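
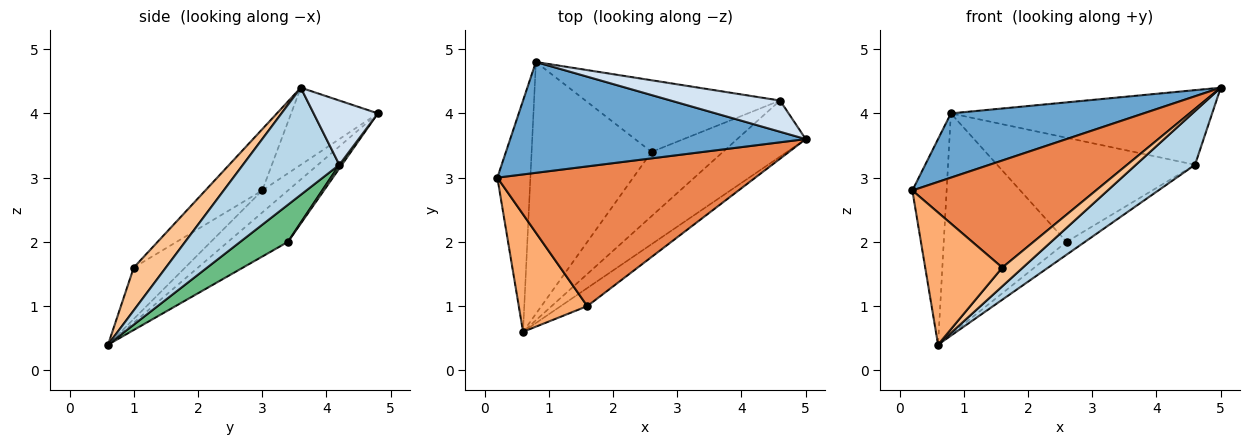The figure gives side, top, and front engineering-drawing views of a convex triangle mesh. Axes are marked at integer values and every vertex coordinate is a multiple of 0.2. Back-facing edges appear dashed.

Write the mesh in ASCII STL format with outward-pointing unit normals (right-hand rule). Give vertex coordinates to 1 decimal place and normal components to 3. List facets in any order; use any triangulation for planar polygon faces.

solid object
 facet normal -0.220 -0.489 0.844
  outer loop
   vertex 0.8 4.8 4.0
   vertex 0.2 3.0 2.8
   vertex 5.0 3.6 4.4
  endloop
 endfacet
 facet normal -0.446 0.595 -0.669
  outer loop
   vertex 0.8 4.8 4.0
   vertex 0.6 0.6 0.4
   vertex 0.2 3.0 2.8
  endloop
 endfacet
 facet normal 0.748 -0.459 -0.479
  outer loop
   vertex 4.6 4.2 3.2
   vertex 5.0 3.6 4.4
   vertex 0.6 0.6 0.4
  endloop
 endfacet
 facet normal 0.221 0.900 0.376
  outer loop
   vertex 4.6 4.2 3.2
   vertex 0.8 4.8 4.0
   vertex 5.0 3.6 4.4
  endloop
 endfacet
 facet normal -0.185 -0.598 0.780
  outer loop
   vertex 1.6 1.0 1.6
   vertex 5.0 3.6 4.4
   vertex 0.2 3.0 2.8
  endloop
 endfacet
 facet normal -0.446 -0.669 0.595
  outer loop
   vertex 1.6 1.0 1.6
   vertex 0.2 3.0 2.8
   vertex 0.6 0.6 0.4
  endloop
 endfacet
 facet normal 0.747 -0.478 -0.463
  outer loop
   vertex 1.6 1.0 1.6
   vertex 0.6 0.6 0.4
   vertex 5.0 3.6 4.4
  endloop
 endfacet
 facet normal -0.307 0.628 -0.715
  outer loop
   vertex 2.6 3.4 2.0
   vertex 0.6 0.6 0.4
   vertex 0.8 4.8 4.0
  endloop
 endfacet
 facet normal 0.454 0.175 -0.874
  outer loop
   vertex 2.6 3.4 2.0
   vertex 4.6 4.2 3.2
   vertex 0.6 0.6 0.4
  endloop
 endfacet
 facet normal 0.011 0.824 -0.567
  outer loop
   vertex 2.6 3.4 2.0
   vertex 0.8 4.8 4.0
   vertex 4.6 4.2 3.2
  endloop
 endfacet
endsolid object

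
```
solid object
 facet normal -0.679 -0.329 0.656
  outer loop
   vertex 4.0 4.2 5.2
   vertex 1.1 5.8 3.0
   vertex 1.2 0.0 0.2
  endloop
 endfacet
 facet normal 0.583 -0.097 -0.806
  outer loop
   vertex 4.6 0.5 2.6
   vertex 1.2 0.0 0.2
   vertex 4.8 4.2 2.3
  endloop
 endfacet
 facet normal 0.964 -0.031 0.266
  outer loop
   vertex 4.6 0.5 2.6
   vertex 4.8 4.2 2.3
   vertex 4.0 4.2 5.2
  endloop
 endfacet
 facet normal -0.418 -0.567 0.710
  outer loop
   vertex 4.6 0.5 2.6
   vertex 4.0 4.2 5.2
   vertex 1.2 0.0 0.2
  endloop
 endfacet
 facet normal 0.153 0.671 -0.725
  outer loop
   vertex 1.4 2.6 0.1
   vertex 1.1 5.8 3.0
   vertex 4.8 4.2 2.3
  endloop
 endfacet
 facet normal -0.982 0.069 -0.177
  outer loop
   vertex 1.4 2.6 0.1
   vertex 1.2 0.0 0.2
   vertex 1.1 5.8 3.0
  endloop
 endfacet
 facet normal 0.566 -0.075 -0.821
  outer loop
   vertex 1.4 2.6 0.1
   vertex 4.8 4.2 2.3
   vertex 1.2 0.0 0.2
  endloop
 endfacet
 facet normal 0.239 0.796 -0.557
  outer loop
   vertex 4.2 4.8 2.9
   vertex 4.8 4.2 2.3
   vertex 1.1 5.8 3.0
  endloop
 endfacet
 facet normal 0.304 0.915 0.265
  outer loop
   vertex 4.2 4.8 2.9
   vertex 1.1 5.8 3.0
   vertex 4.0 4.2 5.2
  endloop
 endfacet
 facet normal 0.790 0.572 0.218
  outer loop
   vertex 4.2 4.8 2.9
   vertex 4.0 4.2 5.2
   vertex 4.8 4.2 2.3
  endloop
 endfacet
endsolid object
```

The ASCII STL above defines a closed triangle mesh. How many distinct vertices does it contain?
7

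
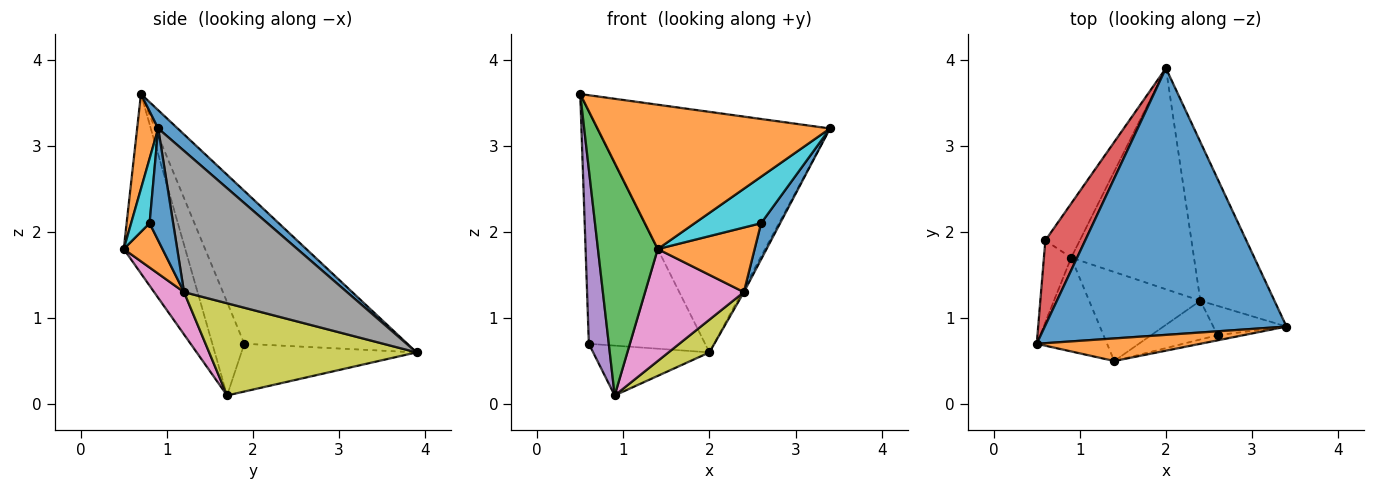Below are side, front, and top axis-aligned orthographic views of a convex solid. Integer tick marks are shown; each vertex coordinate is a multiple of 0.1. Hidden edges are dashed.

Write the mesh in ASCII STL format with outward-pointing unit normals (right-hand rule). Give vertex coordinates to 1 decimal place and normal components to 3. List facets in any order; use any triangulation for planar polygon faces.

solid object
 facet normal 0.056 0.669 0.741
  outer loop
   vertex 2.0 3.9 0.6
   vertex 0.5 0.7 3.6
   vertex 3.4 0.9 3.2
  endloop
 endfacet
 facet normal 0.089 -0.984 0.154
  outer loop
   vertex 1.4 0.5 1.8
   vertex 3.4 0.9 3.2
   vertex 0.5 0.7 3.6
  endloop
 endfacet
 facet normal -0.690 -0.671 -0.271
  outer loop
   vertex 1.4 0.5 1.8
   vertex 0.5 0.7 3.6
   vertex 0.9 1.7 0.1
  endloop
 endfacet
 facet normal -0.796 0.568 0.208
  outer loop
   vertex 0.6 1.9 0.7
   vertex 0.5 0.7 3.6
   vertex 2.0 3.9 0.6
  endloop
 endfacet
 facet normal -0.824 -0.513 -0.241
  outer loop
   vertex 0.6 1.9 0.7
   vertex 0.9 1.7 0.1
   vertex 0.5 0.7 3.6
  endloop
 endfacet
 facet normal -0.714 0.474 -0.515
  outer loop
   vertex 0.6 1.9 0.7
   vertex 2.0 3.9 0.6
   vertex 0.9 1.7 0.1
  endloop
 endfacet
 facet normal 0.230 -0.762 -0.605
  outer loop
   vertex 2.4 1.2 1.3
   vertex 1.4 0.5 1.8
   vertex 0.9 1.7 0.1
  endloop
 endfacet
 facet normal 0.886 0.011 -0.464
  outer loop
   vertex 2.4 1.2 1.3
   vertex 2.0 3.9 0.6
   vertex 3.4 0.9 3.2
  endloop
 endfacet
 facet normal 0.596 -0.118 -0.794
  outer loop
   vertex 2.4 1.2 1.3
   vertex 0.9 1.7 0.1
   vertex 2.0 3.9 0.6
  endloop
 endfacet
 facet normal 0.266 -0.958 -0.106
  outer loop
   vertex 2.6 0.8 2.1
   vertex 3.4 0.9 3.2
   vertex 1.4 0.5 1.8
  endloop
 endfacet
 facet normal 0.693 -0.560 -0.453
  outer loop
   vertex 2.6 0.8 2.1
   vertex 2.4 1.2 1.3
   vertex 3.4 0.9 3.2
  endloop
 endfacet
 facet normal 0.324 -0.811 -0.487
  outer loop
   vertex 2.6 0.8 2.1
   vertex 1.4 0.5 1.8
   vertex 2.4 1.2 1.3
  endloop
 endfacet
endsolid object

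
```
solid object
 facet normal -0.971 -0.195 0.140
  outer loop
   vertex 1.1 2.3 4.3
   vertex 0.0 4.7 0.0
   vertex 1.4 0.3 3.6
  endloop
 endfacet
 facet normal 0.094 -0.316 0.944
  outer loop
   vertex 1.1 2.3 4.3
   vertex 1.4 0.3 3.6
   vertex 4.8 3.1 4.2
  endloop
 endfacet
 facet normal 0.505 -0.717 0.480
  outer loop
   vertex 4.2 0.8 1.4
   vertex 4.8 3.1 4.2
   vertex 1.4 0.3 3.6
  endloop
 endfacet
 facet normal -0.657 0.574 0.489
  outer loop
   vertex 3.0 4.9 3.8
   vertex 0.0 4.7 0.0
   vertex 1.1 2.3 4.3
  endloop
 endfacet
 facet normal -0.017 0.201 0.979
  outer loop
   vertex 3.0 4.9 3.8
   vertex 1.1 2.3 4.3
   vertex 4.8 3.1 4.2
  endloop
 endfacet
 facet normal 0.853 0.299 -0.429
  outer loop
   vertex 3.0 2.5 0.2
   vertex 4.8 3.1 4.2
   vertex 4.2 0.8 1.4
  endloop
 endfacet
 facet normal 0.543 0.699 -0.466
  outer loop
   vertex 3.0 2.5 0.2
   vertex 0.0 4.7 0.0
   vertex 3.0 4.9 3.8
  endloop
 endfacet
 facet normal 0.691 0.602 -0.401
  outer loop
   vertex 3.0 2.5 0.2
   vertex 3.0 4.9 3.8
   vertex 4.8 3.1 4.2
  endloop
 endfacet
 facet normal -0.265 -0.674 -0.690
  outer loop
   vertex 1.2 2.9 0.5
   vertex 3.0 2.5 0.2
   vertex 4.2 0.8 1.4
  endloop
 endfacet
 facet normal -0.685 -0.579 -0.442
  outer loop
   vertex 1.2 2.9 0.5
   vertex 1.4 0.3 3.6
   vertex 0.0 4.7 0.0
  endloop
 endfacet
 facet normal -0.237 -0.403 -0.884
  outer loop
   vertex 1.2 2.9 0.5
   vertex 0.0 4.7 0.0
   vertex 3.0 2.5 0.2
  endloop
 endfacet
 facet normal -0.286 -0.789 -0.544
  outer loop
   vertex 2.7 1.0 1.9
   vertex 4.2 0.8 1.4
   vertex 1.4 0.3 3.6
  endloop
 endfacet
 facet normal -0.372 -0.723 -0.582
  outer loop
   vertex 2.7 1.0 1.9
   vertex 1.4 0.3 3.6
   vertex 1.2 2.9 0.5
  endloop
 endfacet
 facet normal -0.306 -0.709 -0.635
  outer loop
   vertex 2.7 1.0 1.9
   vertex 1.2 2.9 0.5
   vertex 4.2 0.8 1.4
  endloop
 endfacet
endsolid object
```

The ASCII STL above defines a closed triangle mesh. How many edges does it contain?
21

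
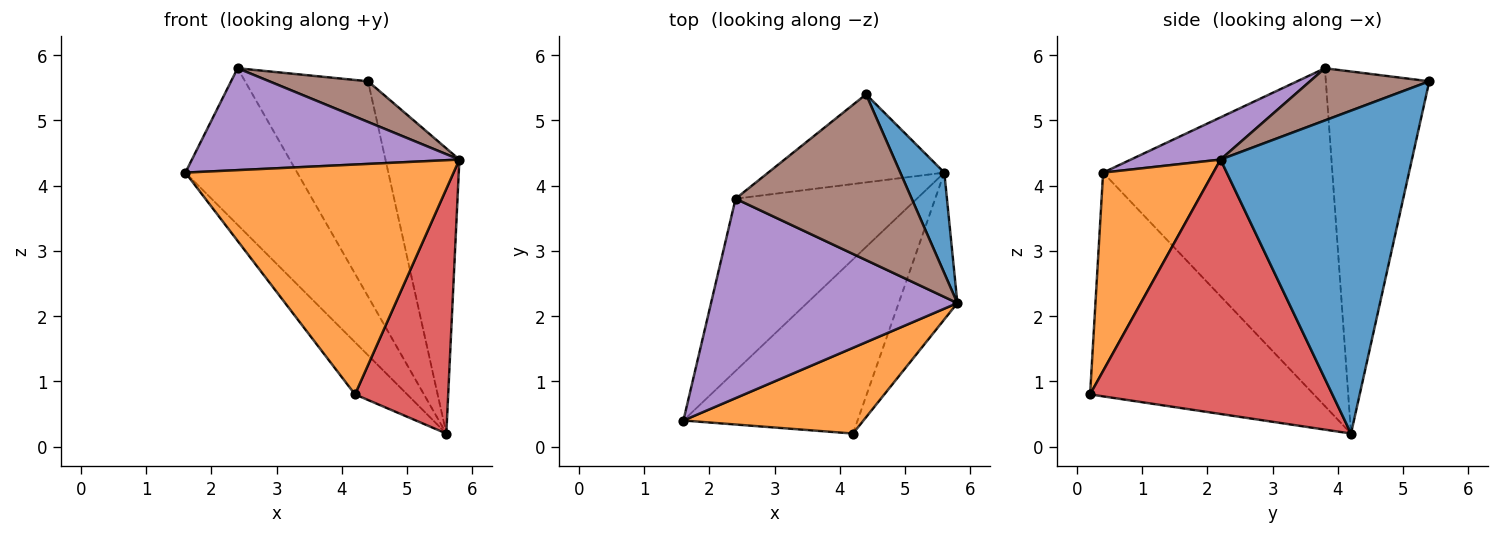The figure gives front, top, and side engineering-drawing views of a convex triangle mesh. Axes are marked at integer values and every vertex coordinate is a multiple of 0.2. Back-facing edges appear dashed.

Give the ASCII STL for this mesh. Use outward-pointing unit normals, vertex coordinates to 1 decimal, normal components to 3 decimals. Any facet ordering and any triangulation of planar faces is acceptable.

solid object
 facet normal 0.925 0.358 0.126
  outer loop
   vertex 5.6 4.2 0.2
   vertex 4.4 5.4 5.6
   vertex 5.8 2.2 4.4
  endloop
 endfacet
 facet normal 0.359 -0.874 0.326
  outer loop
   vertex 4.2 0.2 0.8
   vertex 5.8 2.2 4.4
   vertex 1.6 0.4 4.2
  endloop
 endfacet
 facet normal -0.776 0.181 -0.604
  outer loop
   vertex 4.2 0.2 0.8
   vertex 1.6 0.4 4.2
   vertex 5.6 4.2 0.2
  endloop
 endfacet
 facet normal 0.912 -0.351 -0.211
  outer loop
   vertex 4.2 0.2 0.8
   vertex 5.6 4.2 0.2
   vertex 5.8 2.2 4.4
  endloop
 endfacet
 facet normal 0.151 -0.450 0.880
  outer loop
   vertex 2.4 3.8 5.8
   vertex 1.6 0.4 4.2
   vertex 5.8 2.2 4.4
  endloop
 endfacet
 facet normal 0.277 -0.229 0.933
  outer loop
   vertex 2.4 3.8 5.8
   vertex 5.8 2.2 4.4
   vertex 4.4 5.4 5.6
  endloop
 endfacet
 facet normal -0.810 0.395 -0.434
  outer loop
   vertex 2.4 3.8 5.8
   vertex 5.6 4.2 0.2
   vertex 1.6 0.4 4.2
  endloop
 endfacet
 facet normal -0.614 0.730 -0.299
  outer loop
   vertex 2.4 3.8 5.8
   vertex 4.4 5.4 5.6
   vertex 5.6 4.2 0.2
  endloop
 endfacet
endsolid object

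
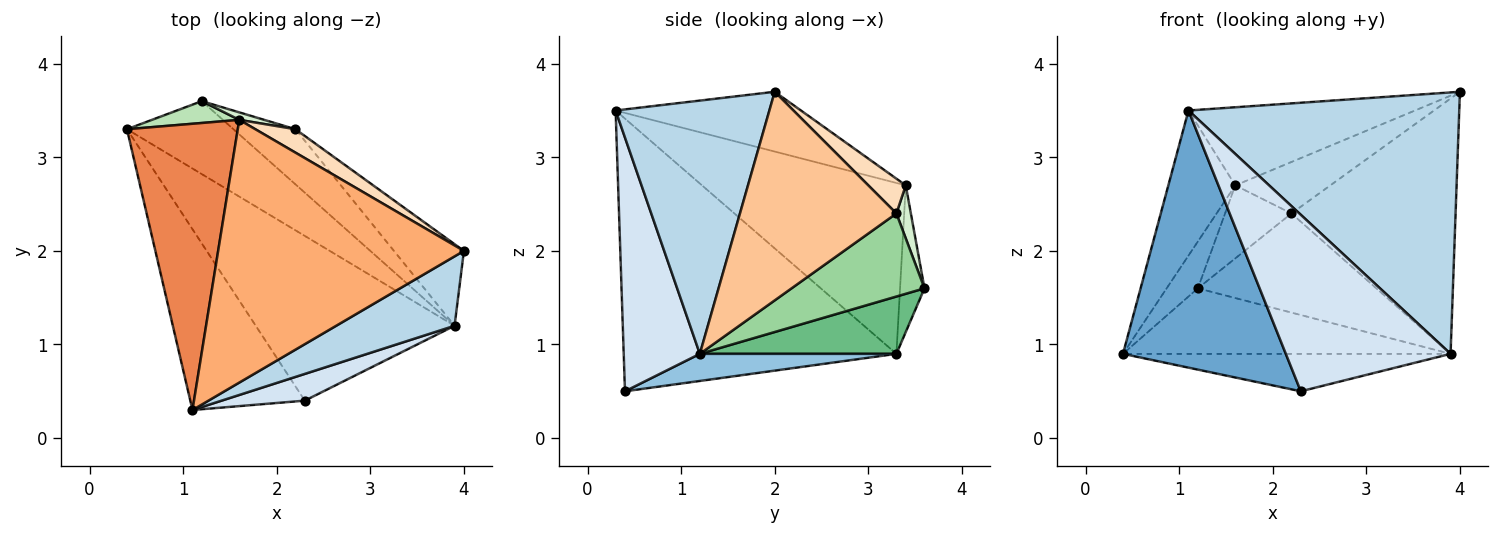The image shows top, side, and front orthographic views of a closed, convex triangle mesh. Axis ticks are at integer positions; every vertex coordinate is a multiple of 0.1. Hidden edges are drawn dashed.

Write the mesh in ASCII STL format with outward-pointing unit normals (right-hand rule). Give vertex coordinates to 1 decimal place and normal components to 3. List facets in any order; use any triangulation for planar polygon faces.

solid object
 facet normal -0.808 -0.482 -0.339
  outer loop
   vertex 2.3 0.4 0.5
   vertex 1.1 0.3 3.5
   vertex 0.4 3.3 0.9
  endloop
 endfacet
 facet normal 0.132 0.220 -0.967
  outer loop
   vertex 3.9 1.2 0.9
   vertex 2.3 0.4 0.5
   vertex 0.4 3.3 0.9
  endloop
 endfacet
 facet normal 0.481 -0.847 0.225
  outer loop
   vertex 3.9 1.2 0.9
   vertex 4.0 2.0 3.7
   vertex 1.1 0.3 3.5
  endloop
 endfacet
 facet normal 0.416 -0.899 0.136
  outer loop
   vertex 3.9 1.2 0.9
   vertex 1.1 0.3 3.5
   vertex 2.3 0.4 0.5
  endloop
 endfacet
 facet normal -0.809 0.266 0.524
  outer loop
   vertex 1.6 3.4 2.7
   vertex 0.4 3.3 0.9
   vertex 1.1 0.3 3.5
  endloop
 endfacet
 facet normal -0.227 0.278 0.933
  outer loop
   vertex 1.6 3.4 2.7
   vertex 1.1 0.3 3.5
   vertex 4.0 2.0 3.7
  endloop
 endfacet
 facet normal 0.672 0.705 -0.225
  outer loop
   vertex 2.2 3.3 2.4
   vertex 4.0 2.0 3.7
   vertex 3.9 1.2 0.9
  endloop
 endfacet
 facet normal 0.338 0.857 0.390
  outer loop
   vertex 2.2 3.3 2.4
   vertex 1.6 3.4 2.7
   vertex 4.0 2.0 3.7
  endloop
 endfacet
 facet normal 0.372 0.620 -0.691
  outer loop
   vertex 1.2 3.6 1.6
   vertex 3.9 1.2 0.9
   vertex 0.4 3.3 0.9
  endloop
 endfacet
 facet normal 0.546 0.733 -0.407
  outer loop
   vertex 1.2 3.6 1.6
   vertex 2.2 3.3 2.4
   vertex 3.9 1.2 0.9
  endloop
 endfacet
 facet normal -0.579 0.739 0.345
  outer loop
   vertex 1.2 3.6 1.6
   vertex 0.4 3.3 0.9
   vertex 1.6 3.4 2.7
  endloop
 endfacet
 facet normal 0.212 0.972 0.100
  outer loop
   vertex 1.2 3.6 1.6
   vertex 1.6 3.4 2.7
   vertex 2.2 3.3 2.4
  endloop
 endfacet
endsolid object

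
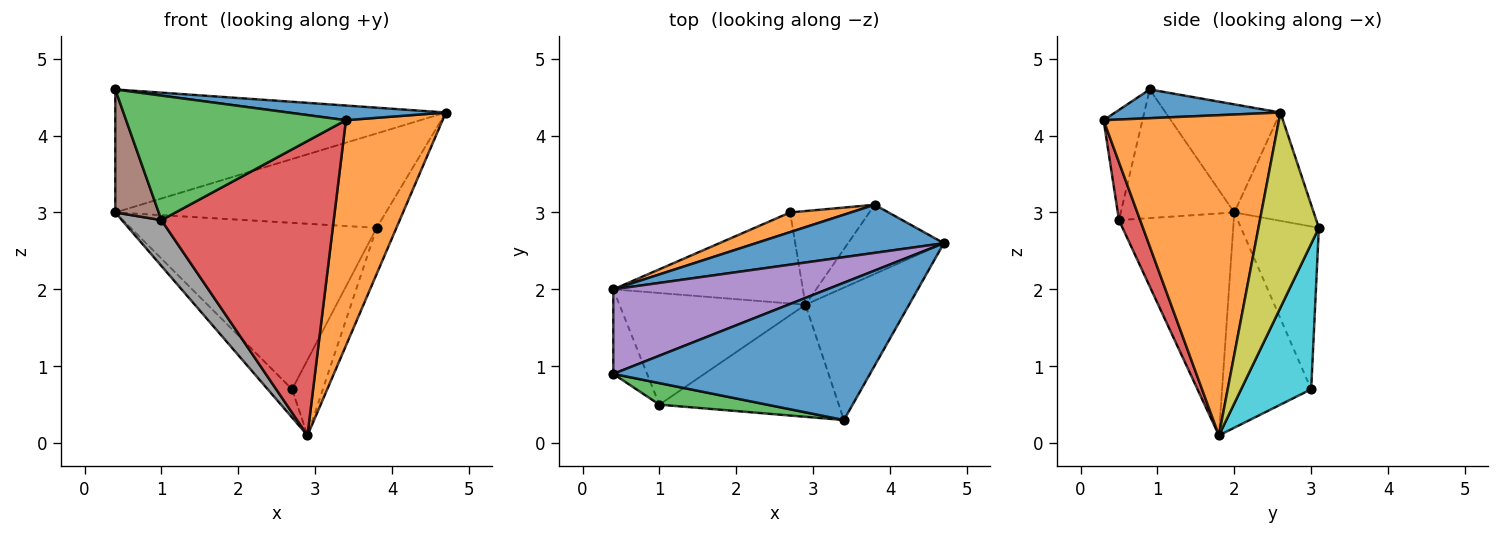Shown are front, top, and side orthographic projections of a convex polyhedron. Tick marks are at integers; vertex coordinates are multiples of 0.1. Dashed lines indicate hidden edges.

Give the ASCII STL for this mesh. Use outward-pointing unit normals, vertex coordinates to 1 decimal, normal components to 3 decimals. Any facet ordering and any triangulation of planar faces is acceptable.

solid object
 facet normal 0.111 -0.106 0.988
  outer loop
   vertex 3.4 0.3 4.2
   vertex 4.7 2.6 4.3
   vertex 0.4 0.9 4.6
  endloop
 endfacet
 facet normal 0.843 -0.464 -0.273
  outer loop
   vertex 2.9 1.8 0.1
   vertex 4.7 2.6 4.3
   vertex 3.4 0.3 4.2
  endloop
 endfacet
 facet normal -0.172 -0.971 0.168
  outer loop
   vertex 1.0 0.5 2.9
   vertex 3.4 0.3 4.2
   vertex 0.4 0.9 4.6
  endloop
 endfacet
 facet normal 0.114 -0.928 -0.354
  outer loop
   vertex 1.0 0.5 2.9
   vertex 2.9 1.8 0.1
   vertex 3.4 0.3 4.2
  endloop
 endfacet
 facet normal -0.275 0.792 0.545
  outer loop
   vertex 0.4 2.0 3.0
   vertex 0.4 0.9 4.6
   vertex 4.7 2.6 4.3
  endloop
 endfacet
 facet normal -0.907 -0.347 -0.239
  outer loop
   vertex 0.4 2.0 3.0
   vertex 1.0 0.5 2.9
   vertex 0.4 0.9 4.6
  endloop
 endfacet
 facet normal -0.735 0.201 -0.648
  outer loop
   vertex 0.4 2.0 3.0
   vertex 2.7 3.0 0.7
   vertex 2.9 1.8 0.1
  endloop
 endfacet
 facet normal -0.741 -0.255 -0.621
  outer loop
   vertex 0.4 2.0 3.0
   vertex 2.9 1.8 0.1
   vertex 1.0 0.5 2.9
  endloop
 endfacet
 facet normal 0.861 0.282 -0.423
  outer loop
   vertex 3.8 3.1 2.8
   vertex 4.7 2.6 4.3
   vertex 2.9 1.8 0.1
  endloop
 endfacet
 facet normal 0.819 0.360 -0.446
  outer loop
   vertex 3.8 3.1 2.8
   vertex 2.9 1.8 0.1
   vertex 2.7 3.0 0.7
  endloop
 endfacet
 facet normal -0.253 0.862 0.439
  outer loop
   vertex 3.8 3.1 2.8
   vertex 0.4 2.0 3.0
   vertex 4.7 2.6 4.3
  endloop
 endfacet
 facet normal -0.300 0.947 0.112
  outer loop
   vertex 3.8 3.1 2.8
   vertex 2.7 3.0 0.7
   vertex 0.4 2.0 3.0
  endloop
 endfacet
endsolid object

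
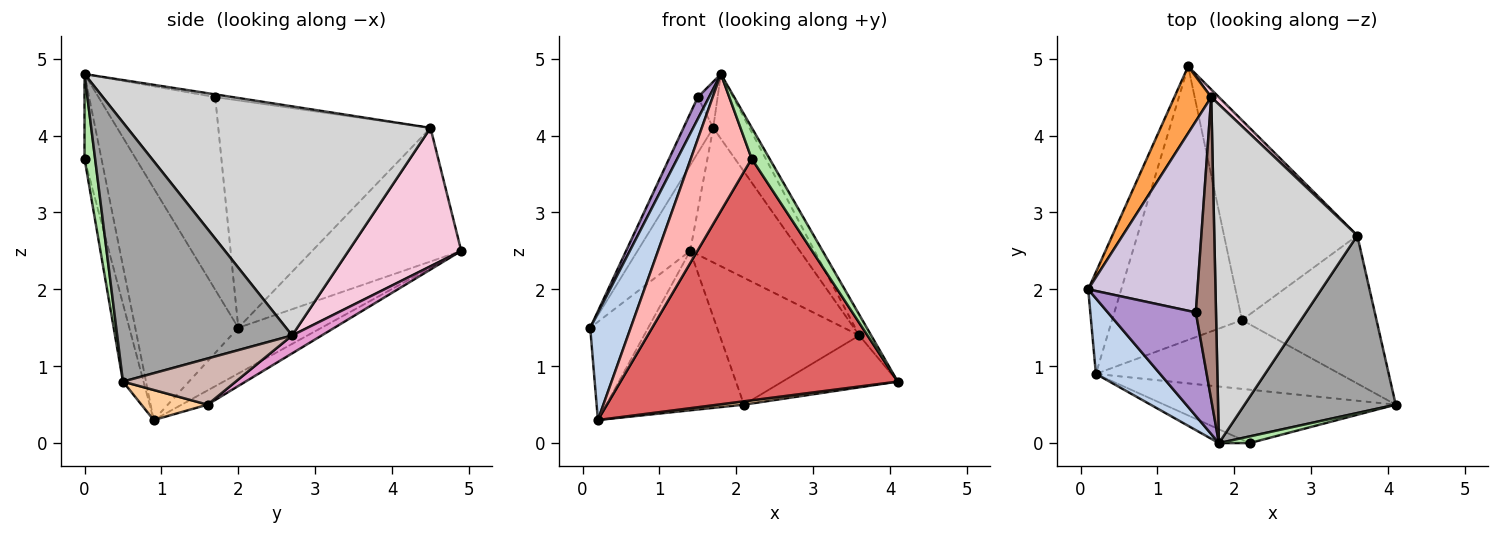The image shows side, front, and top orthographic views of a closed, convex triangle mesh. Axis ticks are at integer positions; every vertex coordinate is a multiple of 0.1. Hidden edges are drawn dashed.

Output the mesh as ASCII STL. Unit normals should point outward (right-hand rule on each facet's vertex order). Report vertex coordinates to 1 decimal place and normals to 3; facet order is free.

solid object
 facet normal -0.706 0.492 -0.510
  outer loop
   vertex 0.2 0.9 0.3
   vertex 0.1 2.0 1.5
   vertex 1.4 4.9 2.5
  endloop
 endfacet
 facet normal -0.901 -0.354 0.250
  outer loop
   vertex 0.2 0.9 0.3
   vertex 1.8 0.0 4.8
   vertex 0.1 2.0 1.5
  endloop
 endfacet
 facet normal -0.913 0.322 0.252
  outer loop
   vertex 1.7 4.5 4.1
   vertex 1.4 4.9 2.5
   vertex 0.1 2.0 1.5
  endloop
 endfacet
 facet normal 0.122 -0.048 -0.991
  outer loop
   vertex 2.1 1.6 0.5
   vertex 4.1 0.5 0.8
   vertex 0.2 0.9 0.3
  endloop
 endfacet
 facet normal -0.094 0.501 -0.860
  outer loop
   vertex 2.1 1.6 0.5
   vertex 0.2 0.9 0.3
   vertex 1.4 4.9 2.5
  endloop
 endfacet
 facet normal 0.501 -0.846 0.182
  outer loop
   vertex 2.2 0.0 3.7
   vertex 4.1 0.5 0.8
   vertex 1.8 0.0 4.8
  endloop
 endfacet
 facet normal -0.072 -0.974 -0.215
  outer loop
   vertex 2.2 0.0 3.7
   vertex 0.2 0.9 0.3
   vertex 4.1 0.5 0.8
  endloop
 endfacet
 facet normal -0.267 -0.959 -0.097
  outer loop
   vertex 2.2 0.0 3.7
   vertex 1.8 0.0 4.8
   vertex 0.2 0.9 0.3
  endloop
 endfacet
 facet normal -0.906 -0.087 0.414
  outer loop
   vertex 1.5 1.7 4.5
   vertex 0.1 2.0 1.5
   vertex 1.8 0.0 4.8
  endloop
 endfacet
 facet normal -0.894 0.125 0.430
  outer loop
   vertex 1.5 1.7 4.5
   vertex 1.7 4.5 4.1
   vertex 0.1 2.0 1.5
  endloop
 endfacet
 facet normal -0.133 0.149 0.980
  outer loop
   vertex 1.5 1.7 4.5
   vertex 1.8 0.0 4.8
   vertex 1.7 4.5 4.1
  endloop
 endfacet
 facet normal 0.308 0.315 -0.898
  outer loop
   vertex 3.6 2.7 1.4
   vertex 4.1 0.5 0.8
   vertex 2.1 1.6 0.5
  endloop
 endfacet
 facet normal 0.113 0.532 -0.839
  outer loop
   vertex 3.6 2.7 1.4
   vertex 2.1 1.6 0.5
   vertex 1.4 4.9 2.5
  endloop
 endfacet
 facet normal 0.716 0.697 0.040
  outer loop
   vertex 3.6 2.7 1.4
   vertex 1.4 4.9 2.5
   vertex 1.7 4.5 4.1
  endloop
 endfacet
 facet normal 0.862 0.059 0.503
  outer loop
   vertex 3.6 2.7 1.4
   vertex 1.8 0.0 4.8
   vertex 4.1 0.5 0.8
  endloop
 endfacet
 facet normal 0.844 0.101 0.527
  outer loop
   vertex 3.6 2.7 1.4
   vertex 1.7 4.5 4.1
   vertex 1.8 0.0 4.8
  endloop
 endfacet
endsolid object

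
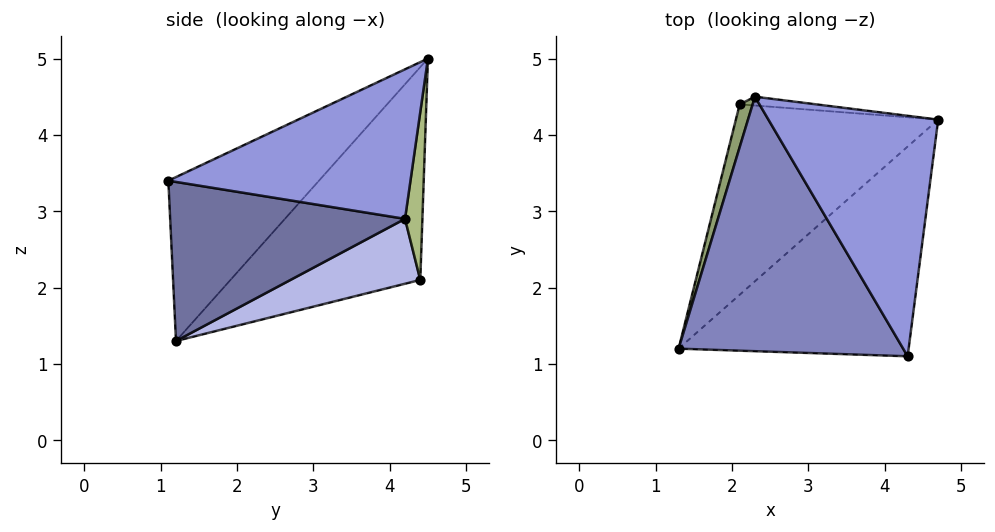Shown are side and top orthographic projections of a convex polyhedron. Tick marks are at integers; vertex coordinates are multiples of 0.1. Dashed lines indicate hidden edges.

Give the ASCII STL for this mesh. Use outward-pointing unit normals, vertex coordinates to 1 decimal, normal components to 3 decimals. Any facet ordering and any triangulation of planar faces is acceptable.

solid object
 facet normal 0.557 -0.202 -0.806
  outer loop
   vertex 4.3 1.1 3.4
   vertex 1.3 1.2 1.3
   vertex 4.7 4.2 2.9
  endloop
 endfacet
 facet normal -0.477 -0.588 0.653
  outer loop
   vertex 2.3 4.5 5.0
   vertex 1.3 1.2 1.3
   vertex 4.3 1.1 3.4
  endloop
 endfacet
 facet normal 0.661 0.036 0.750
  outer loop
   vertex 2.3 4.5 5.0
   vertex 4.3 1.1 3.4
   vertex 4.7 4.2 2.9
  endloop
 endfacet
 facet normal 0.302 0.160 -0.940
  outer loop
   vertex 2.1 4.4 2.1
   vertex 4.7 4.2 2.9
   vertex 1.3 1.2 1.3
  endloop
 endfacet
 facet normal -0.972 0.228 0.059
  outer loop
   vertex 2.1 4.4 2.1
   vertex 1.3 1.2 1.3
   vertex 2.3 4.5 5.0
  endloop
 endfacet
 facet normal 0.089 0.995 -0.040
  outer loop
   vertex 2.1 4.4 2.1
   vertex 2.3 4.5 5.0
   vertex 4.7 4.2 2.9
  endloop
 endfacet
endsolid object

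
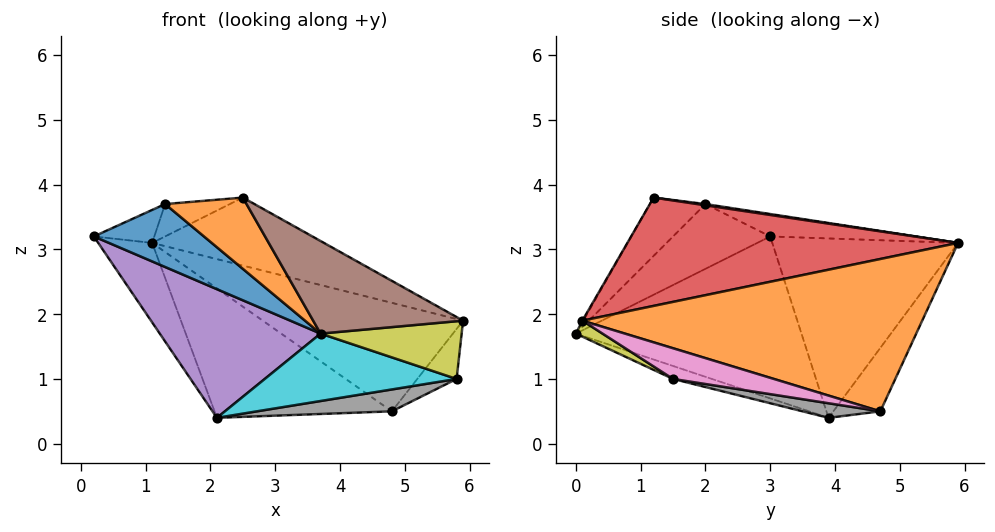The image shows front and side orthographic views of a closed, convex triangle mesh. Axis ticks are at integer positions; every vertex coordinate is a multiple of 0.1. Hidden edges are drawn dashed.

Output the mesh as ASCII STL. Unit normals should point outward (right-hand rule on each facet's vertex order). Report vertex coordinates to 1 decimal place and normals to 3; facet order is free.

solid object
 facet normal -0.837 0.243 -0.490
  outer loop
   vertex 2.1 3.9 0.4
   vertex 0.2 3.0 3.2
   vertex 1.1 5.9 3.1
  endloop
 endfacet
 facet normal 0.612 0.361 0.704
  outer loop
   vertex 4.8 4.7 0.5
   vertex 1.1 5.9 3.1
   vertex 5.9 0.1 1.9
  endloop
 endfacet
 facet normal -0.199 0.751 -0.630
  outer loop
   vertex 4.8 4.7 0.5
   vertex 2.1 3.9 0.4
   vertex 1.1 5.9 3.1
  endloop
 endfacet
 facet normal 0.536 0.278 0.797
  outer loop
   vertex 2.5 1.2 3.8
   vertex 5.9 0.1 1.9
   vertex 1.1 5.9 3.1
  endloop
 endfacet
 facet normal -0.655 -0.467 -0.594
  outer loop
   vertex 3.7 0.0 1.7
   vertex 0.2 3.0 3.2
   vertex 2.1 3.9 0.4
  endloop
 endfacet
 facet normal -0.005 -0.870 0.494
  outer loop
   vertex 3.7 0.0 1.7
   vertex 5.9 0.1 1.9
   vertex 2.5 1.2 3.8
  endloop
 endfacet
 facet normal 0.846 0.330 0.419
  outer loop
   vertex 5.8 1.5 1.0
   vertex 4.8 4.7 0.5
   vertex 5.9 0.1 1.9
  endloop
 endfacet
 facet normal 0.075 -0.131 -0.989
  outer loop
   vertex 5.8 1.5 1.0
   vertex 2.1 3.9 0.4
   vertex 4.8 4.7 0.5
  endloop
 endfacet
 facet normal 0.101 -0.533 -0.840
  outer loop
   vertex 5.8 1.5 1.0
   vertex 5.9 0.1 1.9
   vertex 3.7 0.0 1.7
  endloop
 endfacet
 facet normal -0.069 -0.341 -0.938
  outer loop
   vertex 5.8 1.5 1.0
   vertex 3.7 0.0 1.7
   vertex 2.1 3.9 0.4
  endloop
 endfacet
 facet normal -0.661 -0.749 -0.044
  outer loop
   vertex 1.3 2.0 3.7
   vertex 0.2 3.0 3.2
   vertex 3.7 0.0 1.7
  endloop
 endfacet
 facet normal -0.557 -0.817 0.149
  outer loop
   vertex 1.3 2.0 3.7
   vertex 3.7 0.0 1.7
   vertex 2.5 1.2 3.8
  endloop
 endfacet
 facet normal -0.311 0.129 0.942
  outer loop
   vertex 1.3 2.0 3.7
   vertex 1.1 5.9 3.1
   vertex 0.2 3.0 3.2
  endloop
 endfacet
 facet normal 0.020 0.153 0.988
  outer loop
   vertex 1.3 2.0 3.7
   vertex 2.5 1.2 3.8
   vertex 1.1 5.9 3.1
  endloop
 endfacet
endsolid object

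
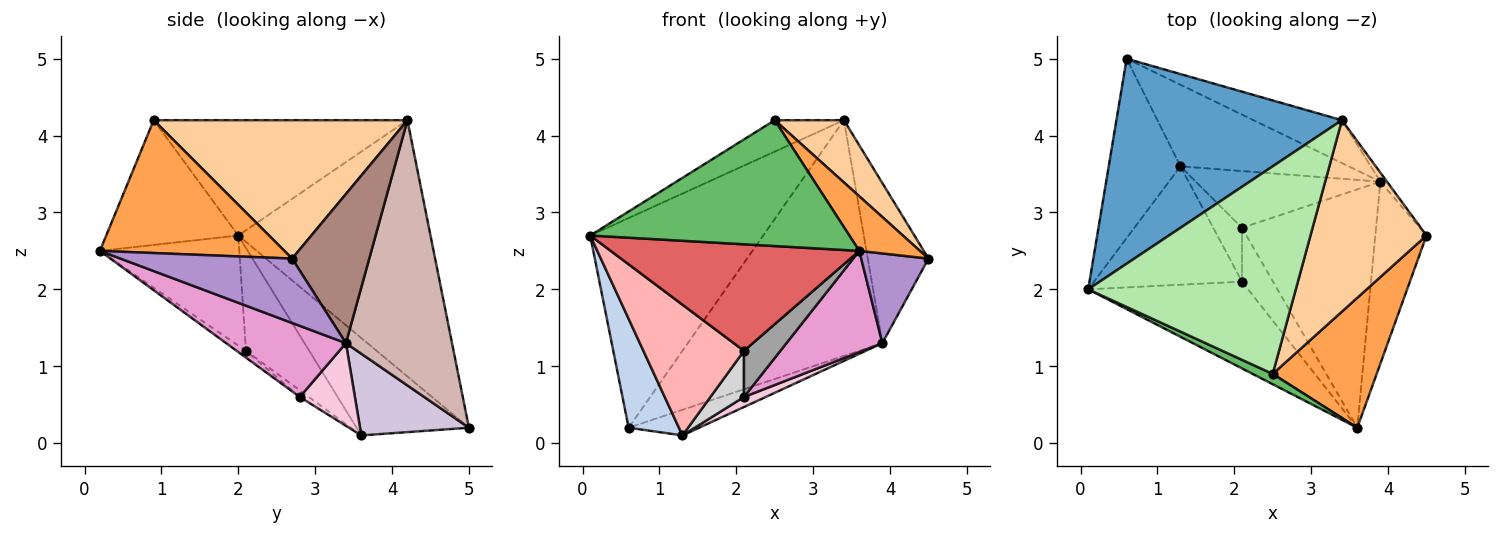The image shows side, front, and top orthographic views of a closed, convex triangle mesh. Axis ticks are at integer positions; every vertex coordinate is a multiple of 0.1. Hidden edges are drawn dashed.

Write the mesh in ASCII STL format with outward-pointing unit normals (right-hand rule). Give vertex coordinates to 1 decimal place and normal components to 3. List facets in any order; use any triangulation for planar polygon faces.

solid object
 facet normal -0.622 0.560 0.547
  outer loop
   vertex 3.4 4.2 4.2
   vertex 0.6 5.0 0.2
   vertex 0.1 2.0 2.7
  endloop
 endfacet
 facet normal -0.757 -0.339 -0.558
  outer loop
   vertex 1.3 3.6 0.1
   vertex 0.1 2.0 2.7
   vertex 0.6 5.0 0.2
  endloop
 endfacet
 facet normal 0.762 -0.251 0.597
  outer loop
   vertex 2.5 0.9 4.2
   vertex 3.6 0.2 2.5
   vertex 4.5 2.7 2.4
  endloop
 endfacet
 facet normal 0.750 -0.205 0.629
  outer loop
   vertex 2.5 0.9 4.2
   vertex 4.5 2.7 2.4
   vertex 3.4 4.2 4.2
  endloop
 endfacet
 facet normal -0.453 -0.889 0.073
  outer loop
   vertex 2.5 0.9 4.2
   vertex 0.1 2.0 2.7
   vertex 3.6 0.2 2.5
  endloop
 endfacet
 facet normal -0.481 0.131 0.867
  outer loop
   vertex 2.5 0.9 4.2
   vertex 3.4 4.2 4.2
   vertex 0.1 2.0 2.7
  endloop
 endfacet
 facet normal -0.399 -0.711 -0.579
  outer loop
   vertex 2.1 2.1 1.2
   vertex 3.6 0.2 2.5
   vertex 0.1 2.0 2.7
  endloop
 endfacet
 facet normal -0.423 -0.672 -0.608
  outer loop
   vertex 2.1 2.1 1.2
   vertex 0.1 2.0 2.7
   vertex 1.3 3.6 0.1
  endloop
 endfacet
 facet normal 0.748 -0.293 -0.595
  outer loop
   vertex 3.9 3.4 1.3
   vertex 4.5 2.7 2.4
   vertex 3.6 0.2 2.5
  endloop
 endfacet
 facet normal 0.420 0.272 -0.866
  outer loop
   vertex 3.9 3.4 1.3
   vertex 1.3 3.6 0.1
   vertex 0.6 5.0 0.2
  endloop
 endfacet
 facet normal 0.785 0.618 -0.035
  outer loop
   vertex 3.9 3.4 1.3
   vertex 3.4 4.2 4.2
   vertex 4.5 2.7 2.4
  endloop
 endfacet
 facet normal 0.473 0.867 -0.158
  outer loop
   vertex 3.9 3.4 1.3
   vertex 0.6 5.0 0.2
   vertex 3.4 4.2 4.2
  endloop
 endfacet
 facet normal 0.439 -0.351 -0.827
  outer loop
   vertex 2.1 2.8 0.6
   vertex 3.9 3.4 1.3
   vertex 3.6 0.2 2.5
  endloop
 endfacet
 facet normal 0.404 -0.160 -0.901
  outer loop
   vertex 2.1 2.8 0.6
   vertex 1.3 3.6 0.1
   vertex 3.9 3.4 1.3
  endloop
 endfacet
 facet normal -0.164 -0.642 -0.749
  outer loop
   vertex 2.1 2.8 0.6
   vertex 3.6 0.2 2.5
   vertex 2.1 2.1 1.2
  endloop
 endfacet
 facet normal -0.174 -0.641 -0.748
  outer loop
   vertex 2.1 2.8 0.6
   vertex 2.1 2.1 1.2
   vertex 1.3 3.6 0.1
  endloop
 endfacet
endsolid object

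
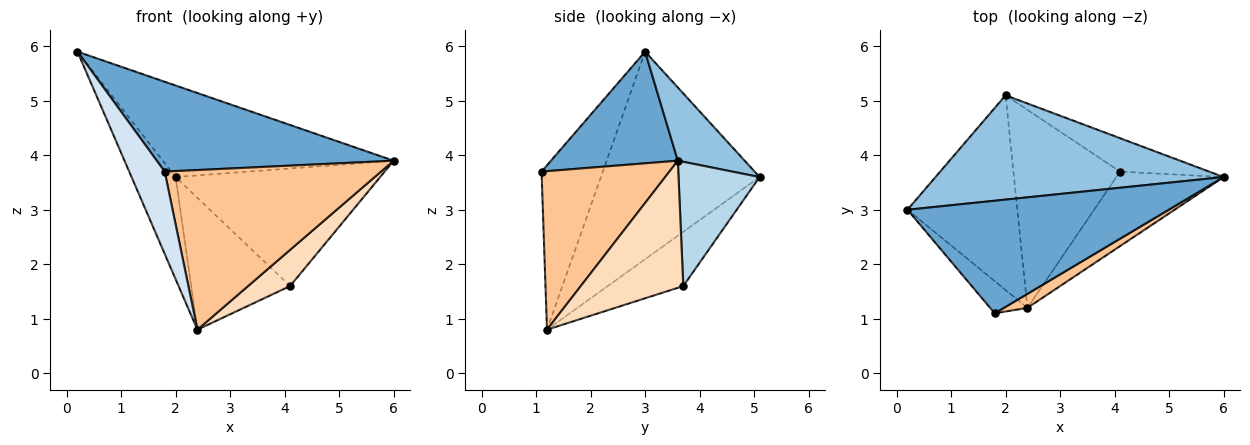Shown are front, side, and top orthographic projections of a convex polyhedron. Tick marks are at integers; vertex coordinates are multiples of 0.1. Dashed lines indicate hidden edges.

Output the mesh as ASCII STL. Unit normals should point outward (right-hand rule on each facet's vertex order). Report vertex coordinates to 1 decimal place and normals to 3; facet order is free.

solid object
 facet normal 0.317 -0.592 0.741
  outer loop
   vertex 1.8 1.1 3.7
   vertex 6.0 3.6 3.9
   vertex 0.2 3.0 5.9
  endloop
 endfacet
 facet normal 0.188 0.648 0.738
  outer loop
   vertex 2.0 5.1 3.6
   vertex 0.2 3.0 5.9
   vertex 6.0 3.6 3.9
  endloop
 endfacet
 facet normal 0.356 0.899 -0.255
  outer loop
   vertex 4.1 3.7 1.6
   vertex 2.0 5.1 3.6
   vertex 6.0 3.6 3.9
  endloop
 endfacet
 facet normal -0.849 -0.492 -0.193
  outer loop
   vertex 2.4 1.2 0.8
   vertex 1.8 1.1 3.7
   vertex 0.2 3.0 5.9
  endloop
 endfacet
 facet normal -0.858 0.238 -0.454
  outer loop
   vertex 2.4 1.2 0.8
   vertex 0.2 3.0 5.9
   vertex 2.0 5.1 3.6
  endloop
 endfacet
 facet normal -0.390 0.510 -0.767
  outer loop
   vertex 2.4 1.2 0.8
   vertex 2.0 5.1 3.6
   vertex 4.1 3.7 1.6
  endloop
 endfacet
 facet normal 0.507 -0.858 0.075
  outer loop
   vertex 2.4 1.2 0.8
   vertex 6.0 3.6 3.9
   vertex 1.8 1.1 3.7
  endloop
 endfacet
 facet normal 0.729 -0.299 -0.615
  outer loop
   vertex 2.4 1.2 0.8
   vertex 4.1 3.7 1.6
   vertex 6.0 3.6 3.9
  endloop
 endfacet
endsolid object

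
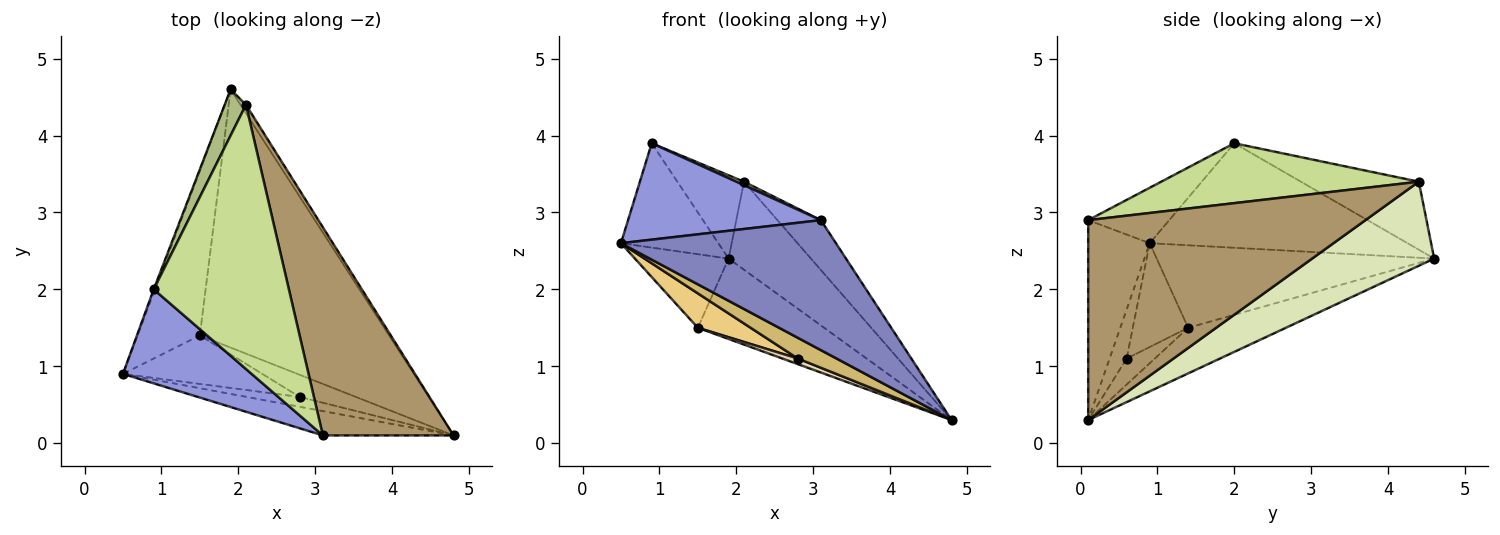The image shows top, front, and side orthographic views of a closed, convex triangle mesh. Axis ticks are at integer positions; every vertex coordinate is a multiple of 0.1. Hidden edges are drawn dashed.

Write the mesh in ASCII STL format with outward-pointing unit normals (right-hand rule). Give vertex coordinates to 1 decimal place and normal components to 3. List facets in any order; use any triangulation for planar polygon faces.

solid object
 facet normal -0.935 0.353 -0.011
  outer loop
   vertex 0.9 2.0 3.9
   vertex 1.9 4.6 2.4
   vertex 0.5 0.9 2.6
  endloop
 endfacet
 facet normal -0.271 -0.946 -0.177
  outer loop
   vertex 3.1 0.1 2.9
   vertex 0.5 0.9 2.6
   vertex 4.8 0.1 0.3
  endloop
 endfacet
 facet normal -0.288 -0.685 0.669
  outer loop
   vertex 3.1 0.1 2.9
   vertex 0.9 2.0 3.9
   vertex 0.5 0.9 2.6
  endloop
 endfacet
 facet normal -0.770 0.260 -0.582
  outer loop
   vertex 1.5 1.4 1.5
   vertex 0.5 0.9 2.6
   vertex 1.9 4.6 2.4
  endloop
 endfacet
 facet normal -0.224 0.290 -0.930
  outer loop
   vertex 1.5 1.4 1.5
   vertex 1.9 4.6 2.4
   vertex 4.8 0.1 0.3
  endloop
 endfacet
 facet normal -0.840 0.475 0.263
  outer loop
   vertex 2.1 4.4 3.4
   vertex 1.9 4.6 2.4
   vertex 0.9 2.0 3.9
  endloop
 endfacet
 facet normal 0.405 -0.012 0.914
  outer loop
   vertex 2.1 4.4 3.4
   vertex 0.9 2.0 3.9
   vertex 3.1 0.1 2.9
  endloop
 endfacet
 facet normal 0.828 0.559 -0.054
  outer loop
   vertex 2.1 4.4 3.4
   vertex 4.8 0.1 0.3
   vertex 1.9 4.6 2.4
  endloop
 endfacet
 facet normal 0.830 0.130 0.543
  outer loop
   vertex 2.1 4.4 3.4
   vertex 3.1 0.1 2.9
   vertex 4.8 0.1 0.3
  endloop
 endfacet
 facet normal -0.369 -0.840 -0.398
  outer loop
   vertex 2.8 0.6 1.1
   vertex 4.8 0.1 0.3
   vertex 0.5 0.9 2.6
  endloop
 endfacet
 facet normal -0.519 -0.495 -0.697
  outer loop
   vertex 2.8 0.6 1.1
   vertex 0.5 0.9 2.6
   vertex 1.5 1.4 1.5
  endloop
 endfacet
 facet normal -0.410 -0.223 -0.884
  outer loop
   vertex 2.8 0.6 1.1
   vertex 1.5 1.4 1.5
   vertex 4.8 0.1 0.3
  endloop
 endfacet
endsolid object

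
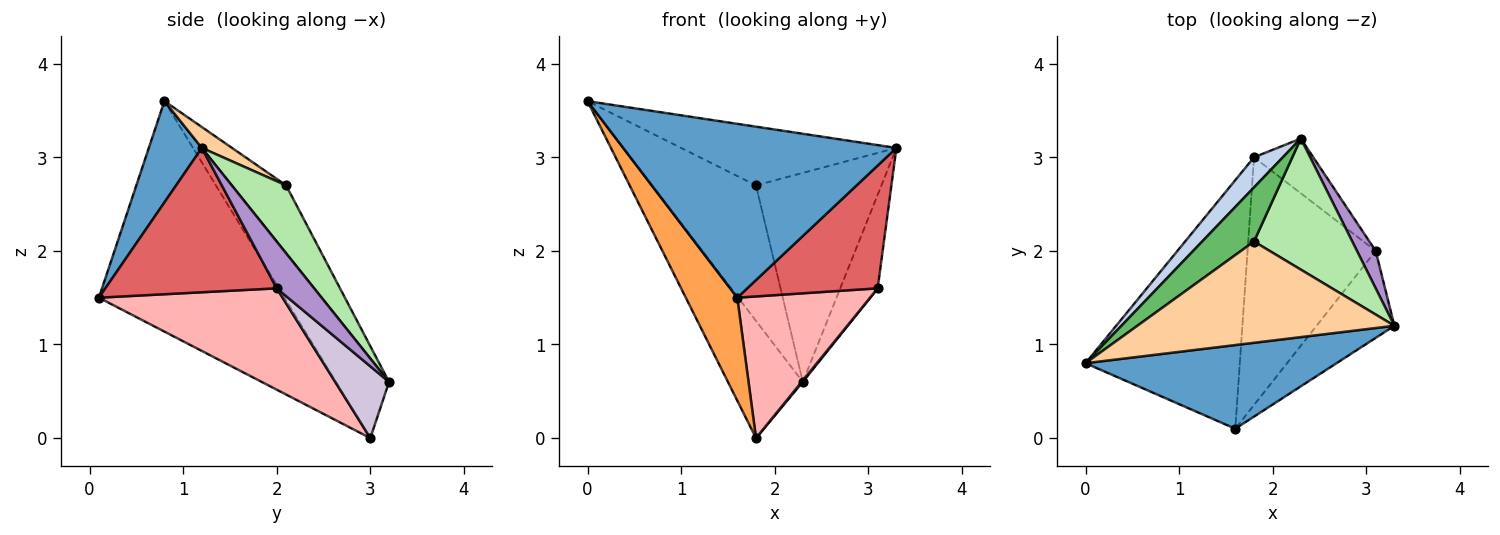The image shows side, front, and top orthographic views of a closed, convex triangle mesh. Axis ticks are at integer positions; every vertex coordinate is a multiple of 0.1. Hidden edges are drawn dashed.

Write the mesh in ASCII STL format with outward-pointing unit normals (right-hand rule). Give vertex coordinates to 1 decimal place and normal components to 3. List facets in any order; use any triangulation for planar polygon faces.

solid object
 facet normal 0.172 -0.888 0.427
  outer loop
   vertex 1.6 0.1 1.5
   vertex 3.3 1.2 3.1
   vertex 0.0 0.8 3.6
  endloop
 endfacet
 facet normal -0.566 0.799 0.205
  outer loop
   vertex 1.8 3.0 0.0
   vertex 0.0 0.8 3.6
   vertex 2.3 3.2 0.6
  endloop
 endfacet
 facet normal -0.810 -0.225 -0.542
  outer loop
   vertex 1.8 3.0 0.0
   vertex 1.6 0.1 1.5
   vertex 0.0 0.8 3.6
  endloop
 endfacet
 facet normal 0.070 0.500 0.863
  outer loop
   vertex 1.8 2.1 2.7
   vertex 0.0 0.8 3.6
   vertex 3.3 1.2 3.1
  endloop
 endfacet
 facet normal -0.437 0.835 0.334
  outer loop
   vertex 1.8 2.1 2.7
   vertex 2.3 3.2 0.6
   vertex 0.0 0.8 3.6
  endloop
 endfacet
 facet normal 0.344 0.795 0.499
  outer loop
   vertex 1.8 2.1 2.7
   vertex 3.3 1.2 3.1
   vertex 2.3 3.2 0.6
  endloop
 endfacet
 facet normal 0.731 -0.557 -0.394
  outer loop
   vertex 3.1 2.0 1.6
   vertex 3.3 1.2 3.1
   vertex 1.6 0.1 1.5
  endloop
 endfacet
 facet normal 0.566 -0.409 -0.716
  outer loop
   vertex 3.1 2.0 1.6
   vertex 1.6 0.1 1.5
   vertex 1.8 3.0 0.0
  endloop
 endfacet
 facet normal 0.680 0.680 0.272
  outer loop
   vertex 3.1 2.0 1.6
   vertex 2.3 3.2 0.6
   vertex 3.3 1.2 3.1
  endloop
 endfacet
 facet normal 0.771 -0.017 -0.637
  outer loop
   vertex 3.1 2.0 1.6
   vertex 1.8 3.0 0.0
   vertex 2.3 3.2 0.6
  endloop
 endfacet
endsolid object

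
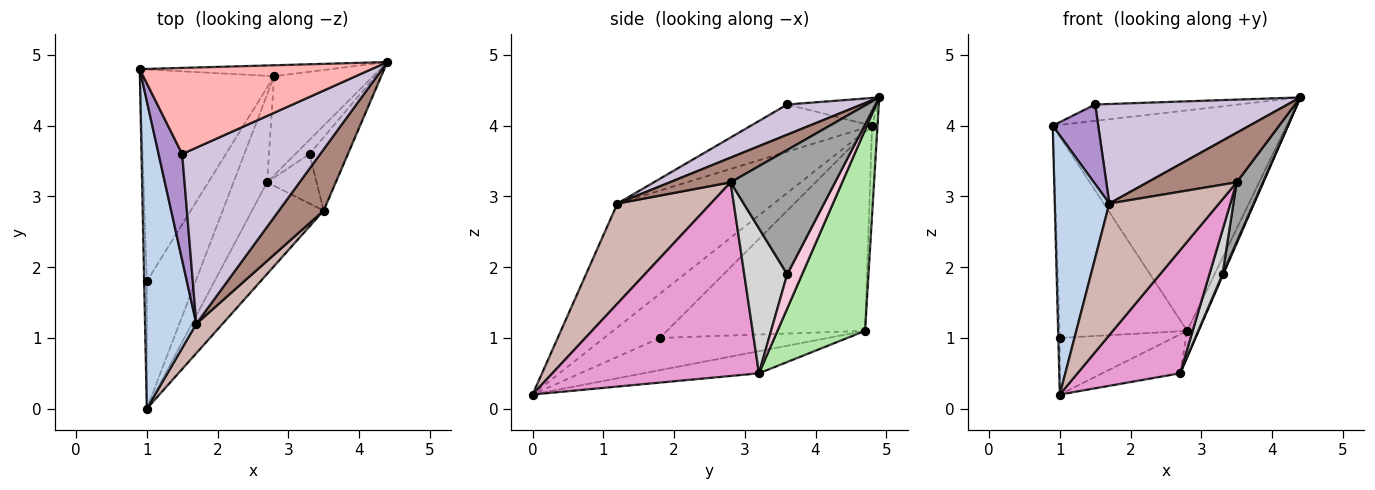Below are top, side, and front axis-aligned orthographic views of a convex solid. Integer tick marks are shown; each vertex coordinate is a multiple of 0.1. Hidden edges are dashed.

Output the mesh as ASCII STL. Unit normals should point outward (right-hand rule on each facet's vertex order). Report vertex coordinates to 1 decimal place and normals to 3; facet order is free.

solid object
 facet normal -0.023 0.999 -0.049
  outer loop
   vertex 2.8 4.7 1.1
   vertex 0.9 4.8 4.0
   vertex 4.4 4.9 4.4
  endloop
 endfacet
 facet normal -0.879 -0.307 0.364
  outer loop
   vertex 1.7 1.2 2.9
   vertex 0.9 4.8 4.0
   vertex 1.0 0.0 0.2
  endloop
 endfacet
 facet normal -0.998 0.027 -0.060
  outer loop
   vertex 1.0 1.8 1.0
   vertex 1.0 0.0 0.2
   vertex 0.9 4.8 4.0
  endloop
 endfacet
 facet normal -0.731 0.471 -0.495
  outer loop
   vertex 1.0 1.8 1.0
   vertex 0.9 4.8 4.0
   vertex 2.8 4.7 1.1
  endloop
 endfacet
 facet normal -0.517 0.348 -0.782
  outer loop
   vertex 1.0 1.8 1.0
   vertex 2.8 4.7 1.1
   vertex 1.0 0.0 0.2
  endloop
 endfacet
 facet normal 0.891 0.116 -0.439
  outer loop
   vertex 2.7 3.2 0.5
   vertex 2.8 4.7 1.1
   vertex 4.4 4.9 4.4
  endloop
 endfacet
 facet normal -0.516 0.348 -0.783
  outer loop
   vertex 2.7 3.2 0.5
   vertex 1.0 0.0 0.2
   vertex 2.8 4.7 1.1
  endloop
 endfacet
 facet normal -0.117 0.186 0.976
  outer loop
   vertex 1.5 3.6 4.3
   vertex 4.4 4.9 4.4
   vertex 0.9 4.8 4.0
  endloop
 endfacet
 facet normal -0.848 -0.318 0.424
  outer loop
   vertex 1.5 3.6 4.3
   vertex 0.9 4.8 4.0
   vertex 1.7 1.2 2.9
  endloop
 endfacet
 facet normal 0.187 -0.483 0.855
  outer loop
   vertex 1.5 3.6 4.3
   vertex 1.7 1.2 2.9
   vertex 4.4 4.9 4.4
  endloop
 endfacet
 facet normal 0.394 -0.577 0.715
  outer loop
   vertex 3.5 2.8 3.2
   vertex 4.4 4.9 4.4
   vertex 1.7 1.2 2.9
  endloop
 endfacet
 facet normal 0.639 -0.751 0.168
  outer loop
   vertex 3.5 2.8 3.2
   vertex 1.7 1.2 2.9
   vertex 1.0 0.0 0.2
  endloop
 endfacet
 facet normal 0.850 -0.422 -0.314
  outer loop
   vertex 3.5 2.8 3.2
   vertex 1.0 0.0 0.2
   vertex 2.7 3.2 0.5
  endloop
 endfacet
 facet normal 0.923 -0.045 -0.383
  outer loop
   vertex 3.3 3.6 1.9
   vertex 2.7 3.2 0.5
   vertex 4.4 4.9 4.4
  endloop
 endfacet
 facet normal 0.929 -0.234 -0.287
  outer loop
   vertex 3.3 3.6 1.9
   vertex 4.4 4.9 4.4
   vertex 3.5 2.8 3.2
  endloop
 endfacet
 facet normal 0.909 -0.277 -0.310
  outer loop
   vertex 3.3 3.6 1.9
   vertex 3.5 2.8 3.2
   vertex 2.7 3.2 0.5
  endloop
 endfacet
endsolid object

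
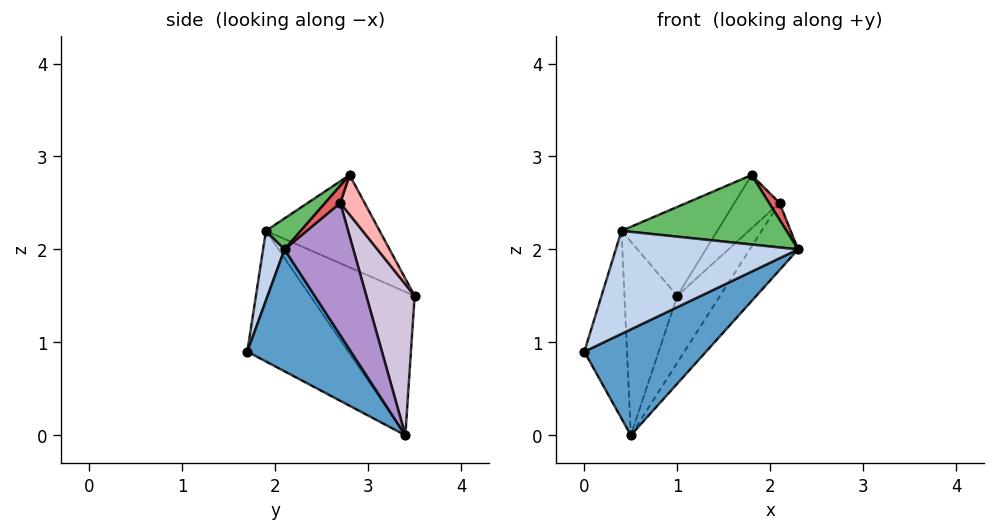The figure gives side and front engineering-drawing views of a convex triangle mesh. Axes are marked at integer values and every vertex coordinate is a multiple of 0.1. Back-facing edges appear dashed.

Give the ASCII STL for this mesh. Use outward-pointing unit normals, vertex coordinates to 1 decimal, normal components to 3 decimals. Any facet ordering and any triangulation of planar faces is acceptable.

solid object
 facet normal 0.441 -0.518 -0.733
  outer loop
   vertex 0.5 3.4 0.0
   vertex 2.3 2.1 2.0
   vertex 0.0 1.7 0.9
  endloop
 endfacet
 facet normal 0.116 -0.986 0.116
  outer loop
   vertex 0.4 1.9 2.2
   vertex 0.0 1.7 0.9
   vertex 2.3 2.1 2.0
  endloop
 endfacet
 facet normal -0.899 0.380 0.218
  outer loop
   vertex 0.4 1.9 2.2
   vertex 0.5 3.4 0.0
   vertex 0.0 1.7 0.9
  endloop
 endfacet
 facet normal -0.862 0.436 0.258
  outer loop
   vertex 0.4 1.9 2.2
   vertex 1.0 3.5 1.5
   vertex 0.5 3.4 0.0
  endloop
 endfacet
 facet normal 0.147 -0.697 0.702
  outer loop
   vertex 1.8 2.8 2.8
   vertex 0.4 1.9 2.2
   vertex 2.3 2.1 2.0
  endloop
 endfacet
 facet normal -0.592 0.499 0.633
  outer loop
   vertex 1.8 2.8 2.8
   vertex 1.0 3.5 1.5
   vertex 0.4 1.9 2.2
  endloop
 endfacet
 facet normal 0.578 -0.400 0.711
  outer loop
   vertex 2.1 2.7 2.5
   vertex 1.8 2.8 2.8
   vertex 2.3 2.1 2.0
  endloop
 endfacet
 facet normal 0.467 0.866 0.179
  outer loop
   vertex 2.1 2.7 2.5
   vertex 1.0 3.5 1.5
   vertex 1.8 2.8 2.8
  endloop
 endfacet
 facet normal 0.769 0.540 -0.341
  outer loop
   vertex 2.1 2.7 2.5
   vertex 2.3 2.1 2.0
   vertex 0.5 3.4 0.0
  endloop
 endfacet
 facet normal 0.719 0.636 -0.282
  outer loop
   vertex 2.1 2.7 2.5
   vertex 0.5 3.4 0.0
   vertex 1.0 3.5 1.5
  endloop
 endfacet
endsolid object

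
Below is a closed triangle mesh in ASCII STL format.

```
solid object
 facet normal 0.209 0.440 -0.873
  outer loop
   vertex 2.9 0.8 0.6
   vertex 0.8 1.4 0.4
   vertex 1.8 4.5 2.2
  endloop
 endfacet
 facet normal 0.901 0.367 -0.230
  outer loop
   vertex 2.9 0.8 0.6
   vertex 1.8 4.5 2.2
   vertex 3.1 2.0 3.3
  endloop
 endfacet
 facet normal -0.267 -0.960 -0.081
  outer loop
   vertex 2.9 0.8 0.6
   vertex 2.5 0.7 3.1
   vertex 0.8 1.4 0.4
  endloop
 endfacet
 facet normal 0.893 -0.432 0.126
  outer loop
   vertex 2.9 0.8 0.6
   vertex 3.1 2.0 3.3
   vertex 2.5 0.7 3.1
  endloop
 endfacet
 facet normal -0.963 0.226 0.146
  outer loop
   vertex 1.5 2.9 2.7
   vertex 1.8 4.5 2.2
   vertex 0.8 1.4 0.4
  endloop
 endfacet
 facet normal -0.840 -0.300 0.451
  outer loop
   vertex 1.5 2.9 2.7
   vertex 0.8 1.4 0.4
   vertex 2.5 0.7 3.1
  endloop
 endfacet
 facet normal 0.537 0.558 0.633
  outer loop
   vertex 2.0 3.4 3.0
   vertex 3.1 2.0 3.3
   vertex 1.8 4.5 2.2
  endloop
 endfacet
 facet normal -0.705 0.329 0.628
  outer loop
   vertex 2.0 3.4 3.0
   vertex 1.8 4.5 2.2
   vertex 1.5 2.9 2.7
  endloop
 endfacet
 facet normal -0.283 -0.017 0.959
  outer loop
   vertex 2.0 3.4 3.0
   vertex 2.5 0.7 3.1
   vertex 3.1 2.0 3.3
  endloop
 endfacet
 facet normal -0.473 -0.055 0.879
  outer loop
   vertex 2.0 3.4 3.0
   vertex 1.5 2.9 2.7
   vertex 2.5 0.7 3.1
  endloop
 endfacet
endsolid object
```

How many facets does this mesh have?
10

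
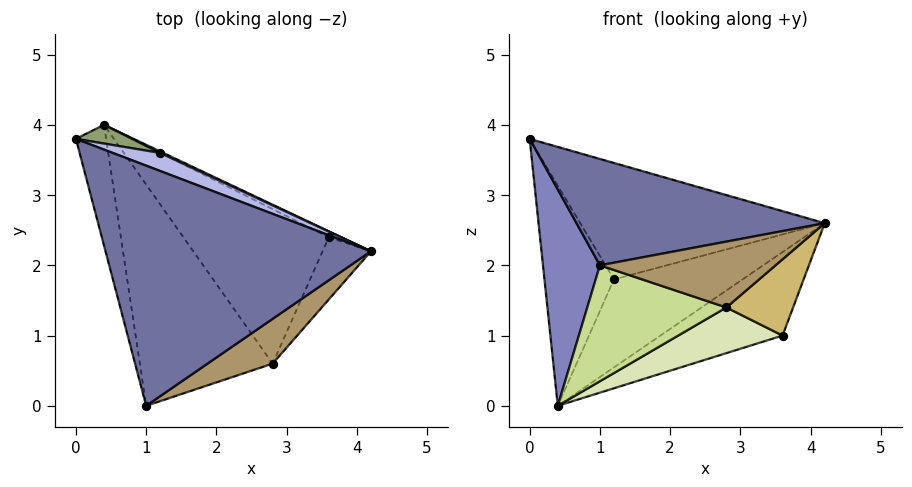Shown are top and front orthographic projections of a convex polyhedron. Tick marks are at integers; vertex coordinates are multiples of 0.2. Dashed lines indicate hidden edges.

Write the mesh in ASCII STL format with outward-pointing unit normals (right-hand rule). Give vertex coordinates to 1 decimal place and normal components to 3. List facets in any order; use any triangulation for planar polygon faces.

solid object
 facet normal 0.106 -0.403 0.909
  outer loop
   vertex 1.0 0.0 2.0
   vertex 4.2 2.2 2.6
   vertex 0.0 3.8 3.8
  endloop
 endfacet
 facet normal -0.973 -0.202 -0.113
  outer loop
   vertex 0.4 4.0 0.0
   vertex 1.0 0.0 2.0
   vertex 0.0 3.8 3.8
  endloop
 endfacet
 facet normal 0.462 0.885 -0.063
  outer loop
   vertex 3.6 2.4 1.0
   vertex 0.4 4.0 0.0
   vertex 4.2 2.2 2.6
  endloop
 endfacet
 facet normal 0.387 0.911 0.141
  outer loop
   vertex 1.2 3.6 1.8
   vertex 0.0 3.8 3.8
   vertex 4.2 2.2 2.6
  endloop
 endfacet
 facet normal 0.294 0.952 0.081
  outer loop
   vertex 1.2 3.6 1.8
   vertex 0.4 4.0 0.0
   vertex 0.0 3.8 3.8
  endloop
 endfacet
 facet normal 0.419 0.908 0.015
  outer loop
   vertex 1.2 3.6 1.8
   vertex 4.2 2.2 2.6
   vertex 0.4 4.0 0.0
  endloop
 endfacet
 facet normal -0.139 -0.459 -0.877
  outer loop
   vertex 2.8 0.6 1.4
   vertex 1.0 0.0 2.0
   vertex 0.4 4.0 0.0
  endloop
 endfacet
 facet normal 0.156 -0.280 -0.947
  outer loop
   vertex 2.8 0.6 1.4
   vertex 0.4 4.0 0.0
   vertex 3.6 2.4 1.0
  endloop
 endfacet
 facet normal 0.420 -0.750 0.510
  outer loop
   vertex 2.8 0.6 1.4
   vertex 4.2 2.2 2.6
   vertex 1.0 0.0 2.0
  endloop
 endfacet
 facet normal 0.819 -0.445 -0.363
  outer loop
   vertex 2.8 0.6 1.4
   vertex 3.6 2.4 1.0
   vertex 4.2 2.2 2.6
  endloop
 endfacet
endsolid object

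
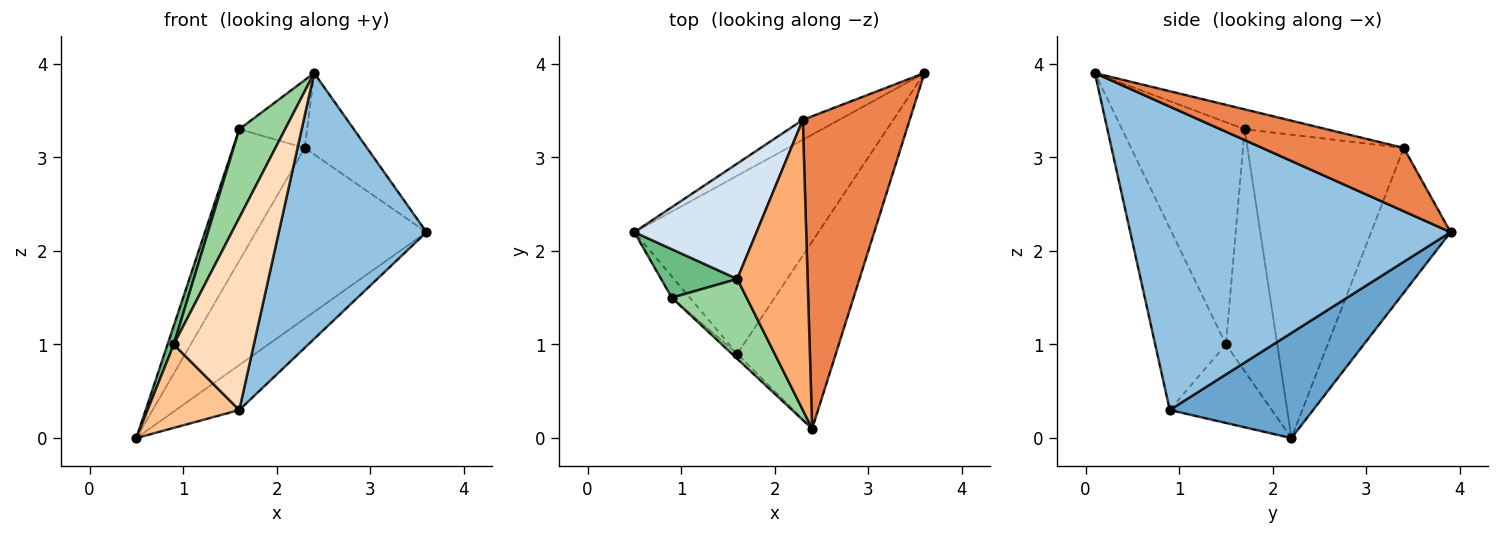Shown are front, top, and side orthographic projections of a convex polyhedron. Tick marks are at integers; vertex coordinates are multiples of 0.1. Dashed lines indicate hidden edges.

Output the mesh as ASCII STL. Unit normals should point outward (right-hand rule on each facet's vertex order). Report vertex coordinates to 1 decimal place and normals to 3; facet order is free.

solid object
 facet normal 0.484 0.214 -0.848
  outer loop
   vertex 1.6 0.9 0.3
   vertex 0.5 2.2 0.0
   vertex 3.6 3.9 2.2
  endloop
 endfacet
 facet normal 0.871 -0.402 -0.283
  outer loop
   vertex 1.6 0.9 0.3
   vertex 3.6 3.9 2.2
   vertex 2.4 0.1 3.9
  endloop
 endfacet
 facet normal -0.420 0.902 -0.105
  outer loop
   vertex 2.3 3.4 3.1
   vertex 3.6 3.9 2.2
   vertex 0.5 2.2 0.0
  endloop
 endfacet
 facet normal -0.853 0.392 0.344
  outer loop
   vertex 2.3 3.4 3.1
   vertex 0.5 2.2 0.0
   vertex 1.6 1.7 3.3
  endloop
 endfacet
 facet normal 0.497 0.219 0.840
  outer loop
   vertex 2.3 3.4 3.1
   vertex 2.4 0.1 3.9
   vertex 3.6 3.9 2.2
  endloop
 endfacet
 facet normal -0.265 0.220 0.939
  outer loop
   vertex 2.3 3.4 3.1
   vertex 1.6 1.7 3.3
   vertex 2.4 0.1 3.9
  endloop
 endfacet
 facet normal -0.733 -0.659 -0.168
  outer loop
   vertex 0.9 1.5 1.0
   vertex 0.5 2.2 0.0
   vertex 1.6 0.9 0.3
  endloop
 endfacet
 facet normal -0.662 -0.749 -0.019
  outer loop
   vertex 0.9 1.5 1.0
   vertex 1.6 0.9 0.3
   vertex 2.4 0.1 3.9
  endloop
 endfacet
 facet normal -0.947 -0.115 0.298
  outer loop
   vertex 0.9 1.5 1.0
   vertex 1.6 1.7 3.3
   vertex 0.5 2.2 0.0
  endloop
 endfacet
 facet normal -0.893 -0.334 0.301
  outer loop
   vertex 0.9 1.5 1.0
   vertex 2.4 0.1 3.9
   vertex 1.6 1.7 3.3
  endloop
 endfacet
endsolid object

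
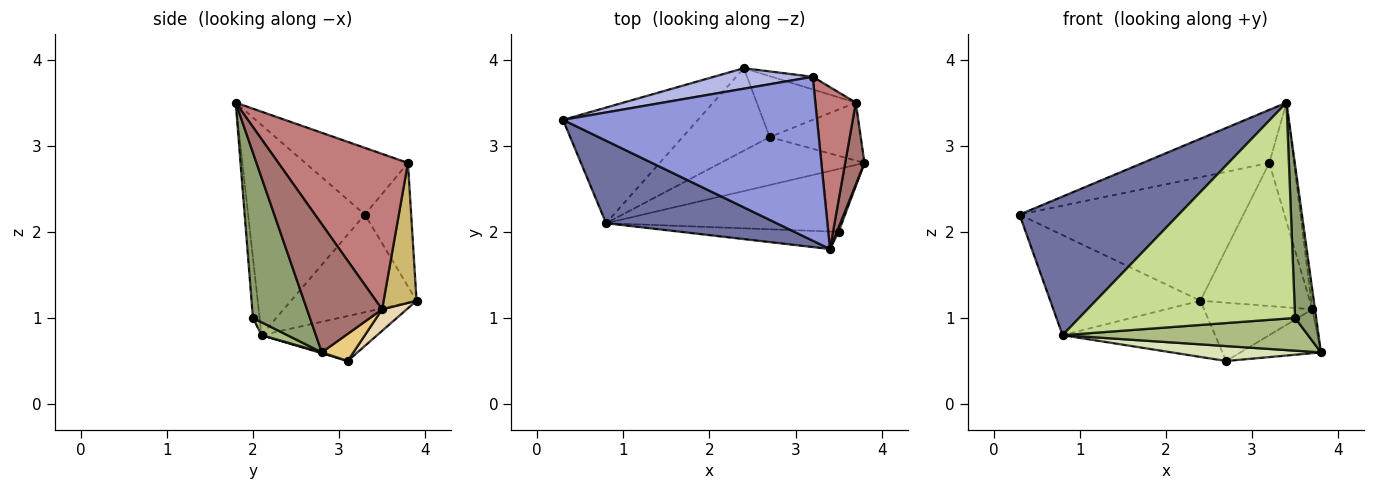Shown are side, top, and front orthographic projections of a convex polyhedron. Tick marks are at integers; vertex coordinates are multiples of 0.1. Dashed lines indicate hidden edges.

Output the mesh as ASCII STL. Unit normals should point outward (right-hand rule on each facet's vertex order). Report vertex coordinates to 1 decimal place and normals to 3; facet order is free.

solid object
 facet normal -0.533 -0.727 0.433
  outer loop
   vertex 0.8 2.1 0.8
   vertex 3.4 1.8 3.5
   vertex 0.3 3.3 2.2
  endloop
 endfacet
 facet normal -0.480 0.574 -0.663
  outer loop
   vertex 0.8 2.1 0.8
   vertex 0.3 3.3 2.2
   vertex 2.4 3.9 1.2
  endloop
 endfacet
 facet normal -0.242 0.299 0.923
  outer loop
   vertex 3.2 3.8 2.8
   vertex 0.3 3.3 2.2
   vertex 3.4 1.8 3.5
  endloop
 endfacet
 facet normal -0.200 0.967 0.160
  outer loop
   vertex 3.2 3.8 2.8
   vertex 2.4 3.9 1.2
   vertex 0.3 3.3 2.2
  endloop
 endfacet
 facet normal 0.938 -0.347 0.010
  outer loop
   vertex 3.5 2.0 1.0
   vertex 3.8 2.8 0.6
   vertex 3.4 1.8 3.5
  endloop
 endfacet
 facet normal 0.049 -0.461 -0.886
  outer loop
   vertex 3.5 2.0 1.0
   vertex 0.8 2.1 0.8
   vertex 3.8 2.8 0.6
  endloop
 endfacet
 facet normal -0.031 -0.996 -0.081
  outer loop
   vertex 3.5 2.0 1.0
   vertex 3.4 1.8 3.5
   vertex 0.8 2.1 0.8
  endloop
 endfacet
 facet normal 0.006 -0.297 -0.955
  outer loop
   vertex 2.7 3.1 0.5
   vertex 3.8 2.8 0.6
   vertex 0.8 2.1 0.8
  endloop
 endfacet
 facet normal -0.393 0.518 -0.760
  outer loop
   vertex 2.7 3.1 0.5
   vertex 0.8 2.1 0.8
   vertex 2.4 3.9 1.2
  endloop
 endfacet
 facet normal 0.287 0.954 -0.084
  outer loop
   vertex 3.7 3.5 1.1
   vertex 2.4 3.9 1.2
   vertex 3.2 3.8 2.8
  endloop
 endfacet
 facet normal 0.231 0.587 -0.776
  outer loop
   vertex 3.7 3.5 1.1
   vertex 3.8 2.8 0.6
   vertex 2.7 3.1 0.5
  endloop
 endfacet
 facet normal 0.155 0.683 -0.714
  outer loop
   vertex 3.7 3.5 1.1
   vertex 2.7 3.1 0.5
   vertex 2.4 3.9 1.2
  endloop
 endfacet
 facet normal 0.988 0.035 0.148
  outer loop
   vertex 3.7 3.5 1.1
   vertex 3.4 1.8 3.5
   vertex 3.8 2.8 0.6
  endloop
 endfacet
 facet normal 0.952 0.182 0.248
  outer loop
   vertex 3.7 3.5 1.1
   vertex 3.2 3.8 2.8
   vertex 3.4 1.8 3.5
  endloop
 endfacet
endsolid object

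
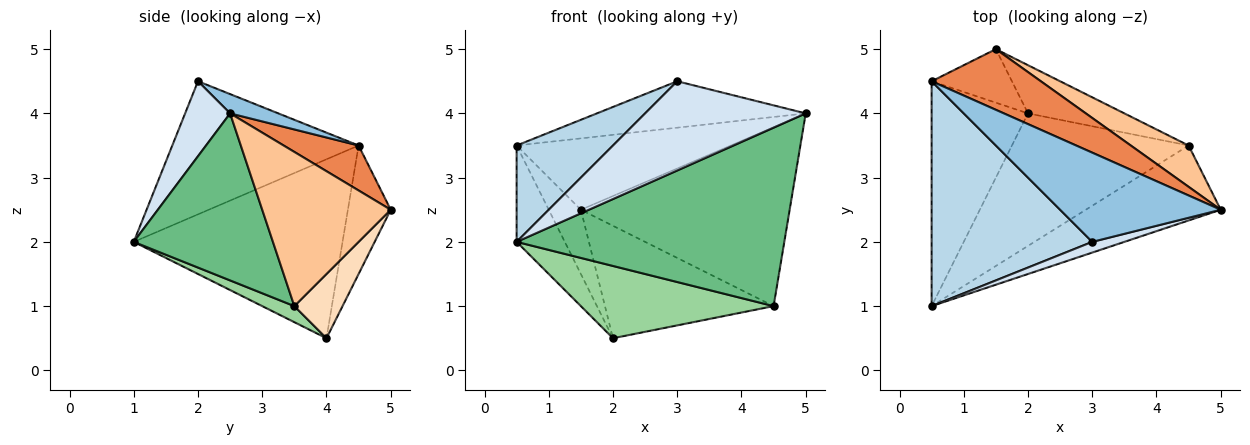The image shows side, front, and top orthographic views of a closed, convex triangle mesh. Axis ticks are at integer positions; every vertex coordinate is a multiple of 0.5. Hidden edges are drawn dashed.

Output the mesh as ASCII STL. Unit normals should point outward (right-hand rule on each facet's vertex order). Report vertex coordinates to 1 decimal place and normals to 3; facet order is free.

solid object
 facet normal -0.863 0.199 -0.465
  outer loop
   vertex 2.0 4.0 0.5
   vertex 0.5 1.0 2.0
   vertex 0.5 4.5 3.5
  endloop
 endfacet
 facet normal 0.106 0.459 0.882
  outer loop
   vertex 3.0 2.0 4.5
   vertex 5.0 2.5 4.0
   vertex 0.5 4.5 3.5
  endloop
 endfacet
 facet normal -0.606 -0.313 0.731
  outer loop
   vertex 3.0 2.0 4.5
   vertex 0.5 4.5 3.5
   vertex 0.5 1.0 2.0
  endloop
 endfacet
 facet normal 0.268 -0.957 0.115
  outer loop
   vertex 3.0 2.0 4.5
   vertex 0.5 1.0 2.0
   vertex 5.0 2.5 4.0
  endloop
 endfacet
 facet normal 0.258 0.736 0.626
  outer loop
   vertex 1.5 5.0 2.5
   vertex 0.5 4.5 3.5
   vertex 5.0 2.5 4.0
  endloop
 endfacet
 facet normal -0.716 0.537 -0.447
  outer loop
   vertex 1.5 5.0 2.5
   vertex 2.0 4.0 0.5
   vertex 0.5 4.5 3.5
  endloop
 endfacet
 facet normal 0.514 0.836 0.193
  outer loop
   vertex 4.5 3.5 1.0
   vertex 1.5 5.0 2.5
   vertex 5.0 2.5 4.0
  endloop
 endfacet
 facet normal 0.254 0.889 -0.381
  outer loop
   vertex 4.5 3.5 1.0
   vertex 2.0 4.0 0.5
   vertex 1.5 5.0 2.5
  endloop
 endfacet
 facet normal 0.432 -0.831 -0.349
  outer loop
   vertex 4.5 3.5 1.0
   vertex 5.0 2.5 4.0
   vertex 0.5 1.0 2.0
  endloop
 endfacet
 facet normal 0.080 -0.477 -0.875
  outer loop
   vertex 4.5 3.5 1.0
   vertex 0.5 1.0 2.0
   vertex 2.0 4.0 0.5
  endloop
 endfacet
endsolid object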